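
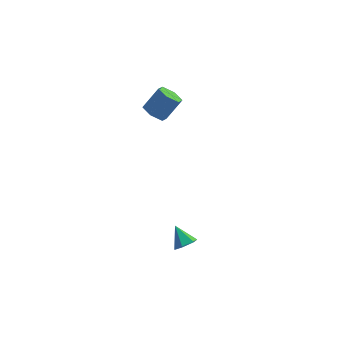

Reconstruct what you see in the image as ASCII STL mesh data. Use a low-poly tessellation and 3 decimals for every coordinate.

solid 
facet normal 0.300 -0.713 -0.633
outer loop
vertex 0.355 -1.916 -1.978
vertex 0.118 -2.305 -1.652
vertex -0.178 -2.065 -2.063
endloop
endfacet
facet normal -0.180 0.887 -0.424
outer loop
vertex 0.355 -1.916 -1.978
vertex -0.178 -2.065 -2.063
vertex -0.198 -1.555 -0.988
endloop
endfacet
facet normal 0.300 -0.713 -0.633
outer loop
vertex -0.178 -2.065 -2.063
vertex 0.118 -2.305 -1.652
vertex -0.415 -2.454 -1.737
endloop
endfacet
facet normal -0.902 0.383 -0.199
outer loop
vertex -0.178 -2.065 -2.063
vertex -0.415 -2.454 -1.737
vertex -0.198 -1.555 -0.988
endloop
endfacet
facet normal 0.300 -0.714 -0.632
outer loop
vertex -0.415 -2.454 -1.737
vertex 0.118 -2.305 -1.652
vertex -0.119 -2.693 -1.326
endloop
endfacet
facet normal -0.847 -0.205 0.491
outer loop
vertex -0.415 -2.454 -1.737
vertex -0.119 -2.693 -1.326
vertex -0.198 -1.555 -0.988
endloop
endfacet
facet normal 0.300 -0.714 -0.632
outer loop
vertex -0.119 -2.693 -1.326
vertex 0.118 -2.305 -1.652
vertex 0.414 -2.544 -1.241
endloop
endfacet
facet normal -0.072 -0.289 0.955
outer loop
vertex -0.119 -2.693 -1.326
vertex 0.414 -2.544 -1.241
vertex -0.198 -1.555 -0.988
endloop
endfacet
facet normal 0.302 -0.714 -0.632
outer loop
vertex 0.414 -2.544 -1.241
vertex 0.118 -2.305 -1.652
vertex 0.651 -2.155 -1.567
endloop
endfacet
facet normal 0.650 0.215 0.729
outer loop
vertex 0.414 -2.544 -1.241
vertex 0.651 -2.155 -1.567
vertex -0.198 -1.555 -0.988
endloop
endfacet
facet normal 0.302 -0.714 -0.632
outer loop
vertex 0.651 -2.155 -1.567
vertex 0.118 -2.305 -1.652
vertex 0.355 -1.916 -1.978
endloop
endfacet
facet normal 0.594 0.803 0.039
outer loop
vertex 0.651 -2.155 -1.567
vertex 0.355 -1.916 -1.978
vertex -0.198 -1.555 -0.988
endloop
endfacet
facet normal -0.625 -0.223 -0.748
outer loop
vertex 0.28 4.262 1.384
vertex -0.004 3.8 1.759
vertex -0.234 4.418 1.767
endloop
endfacet
facet normal 0.047 0.946 -0.322
outer loop
vertex 0.28 4.262 1.384
vertex -0.234 4.418 1.767
vertex 1.068 4.543 2.326
endloop
endfacet
facet normal 0.047 0.946 -0.322
outer loop
vertex 1.068 4.543 2.326
vertex -0.234 4.418 1.767
vertex 0.554 4.699 2.709
endloop
endfacet
facet normal 0.625 0.223 0.748
outer loop
vertex 1.068 4.543 2.326
vertex 0.554 4.699 2.709
vertex 0.784 4.08 2.701
endloop
endfacet
facet normal -0.626 -0.223 -0.747
outer loop
vertex -0.234 4.418 1.767
vertex -0.004 3.8 1.759
vertex -0.518 3.955 2.143
endloop
endfacet
facet normal -0.651 0.677 0.342
outer loop
vertex -0.234 4.418 1.767
vertex -0.518 3.955 2.143
vertex 0.554 4.699 2.709
endloop
endfacet
facet normal -0.651 0.677 0.342
outer loop
vertex 0.554 4.699 2.709
vertex -0.518 3.955 2.143
vertex 0.27 4.236 3.085
endloop
endfacet
facet normal 0.626 0.223 0.747
outer loop
vertex 0.554 4.699 2.709
vertex 0.27 4.236 3.085
vertex 0.784 4.08 2.701
endloop
endfacet
facet normal -0.626 -0.222 -0.748
outer loop
vertex -0.518 3.955 2.143
vertex -0.004 3.8 1.759
vertex -0.288 3.337 2.134
endloop
endfacet
facet normal -0.698 -0.269 0.664
outer loop
vertex -0.518 3.955 2.143
vertex -0.288 3.337 2.134
vertex 0.27 4.236 3.085
endloop
endfacet
facet normal -0.698 -0.269 0.664
outer loop
vertex 0.27 4.236 3.085
vertex -0.288 3.337 2.134
vertex 0.5 3.618 3.076
endloop
endfacet
facet normal 0.626 0.222 0.748
outer loop
vertex 0.27 4.236 3.085
vertex 0.5 3.618 3.076
vertex 0.784 4.08 2.701
endloop
endfacet
facet normal -0.625 -0.223 -0.748
outer loop
vertex -0.288 3.337 2.134
vertex -0.004 3.8 1.759
vertex 0.226 3.181 1.751
endloop
endfacet
facet normal -0.047 -0.946 0.322
outer loop
vertex -0.288 3.337 2.134
vertex 0.226 3.181 1.751
vertex 0.5 3.618 3.076
endloop
endfacet
facet normal -0.047 -0.946 0.322
outer loop
vertex 0.5 3.618 3.076
vertex 0.226 3.181 1.751
vertex 1.014 3.462 2.693
endloop
endfacet
facet normal 0.625 0.223 0.748
outer loop
vertex 0.5 3.618 3.076
vertex 1.014 3.462 2.693
vertex 0.784 4.08 2.701
endloop
endfacet
facet normal -0.626 -0.223 -0.747
outer loop
vertex 0.226 3.181 1.751
vertex -0.004 3.8 1.759
vertex 0.51 3.644 1.375
endloop
endfacet
facet normal 0.651 -0.677 -0.342
outer loop
vertex 0.226 3.181 1.751
vertex 0.51 3.644 1.375
vertex 1.014 3.462 2.693
endloop
endfacet
facet normal 0.651 -0.677 -0.342
outer loop
vertex 1.014 3.462 2.693
vertex 0.51 3.644 1.375
vertex 1.298 3.925 2.317
endloop
endfacet
facet normal 0.626 0.223 0.747
outer loop
vertex 1.014 3.462 2.693
vertex 1.298 3.925 2.317
vertex 0.784 4.08 2.701
endloop
endfacet
facet normal -0.626 -0.222 -0.748
outer loop
vertex 0.51 3.644 1.375
vertex -0.004 3.8 1.759
vertex 0.28 4.262 1.384
endloop
endfacet
facet normal 0.698 0.269 -0.664
outer loop
vertex 0.51 3.644 1.375
vertex 0.28 4.262 1.384
vertex 1.298 3.925 2.317
endloop
endfacet
facet normal 0.698 0.269 -0.664
outer loop
vertex 1.298 3.925 2.317
vertex 0.28 4.262 1.384
vertex 1.068 4.543 2.326
endloop
endfacet
facet normal 0.626 0.222 0.748
outer loop
vertex 1.298 3.925 2.317
vertex 1.068 4.543 2.326
vertex 0.784 4.08 2.701
endloop
endfacet

endsolid


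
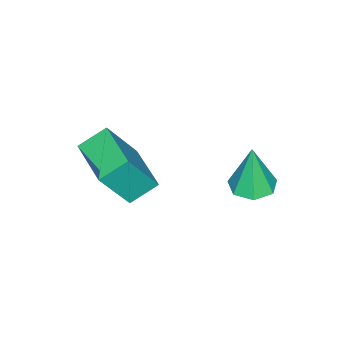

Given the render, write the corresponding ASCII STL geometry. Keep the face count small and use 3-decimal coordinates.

solid 
facet normal -0.410 0.289 -0.865
outer loop
vertex 1.598 -0.33 1.436
vertex 2.657 1.025 1.387
vertex 2.352 -0.939 0.876
endloop
endfacet
facet normal -0.615 -0.788 0.028
outer loop
vertex 3.183 -1.525 2.633
vertex 1.598 -0.33 1.436
vertex 2.352 -0.939 0.876
endloop
endfacet
facet normal -0.410 0.289 -0.865
outer loop
vertex 2.352 -0.939 0.876
vertex 2.657 1.025 1.387
vertex 3.411 0.416 0.827
endloop
endfacet
facet normal 0.673 -0.544 -0.500
outer loop
vertex 3.411 0.416 0.827
vertex 3.183 -1.525 2.633
vertex 2.352 -0.939 0.876
endloop
endfacet
facet normal -0.673 0.544 0.500
outer loop
vertex 1.598 -0.33 1.436
vertex 3.488 0.439 3.144
vertex 2.657 1.025 1.387
endloop
endfacet
facet normal -0.615 -0.788 0.028
outer loop
vertex 2.429 -0.916 3.193
vertex 1.598 -0.33 1.436
vertex 3.183 -1.525 2.633
endloop
endfacet
facet normal -0.673 0.544 0.500
outer loop
vertex 2.429 -0.916 3.193
vertex 3.488 0.439 3.144
vertex 1.598 -0.33 1.436
endloop
endfacet
facet normal 0.615 0.788 -0.028
outer loop
vertex 2.657 1.025 1.387
vertex 3.488 0.439 3.144
vertex 3.411 0.416 0.827
endloop
endfacet
facet normal 0.673 -0.544 -0.500
outer loop
vertex 4.242 -0.17 2.584
vertex 3.183 -1.525 2.633
vertex 3.411 0.416 0.827
endloop
endfacet
facet normal 0.615 0.788 -0.028
outer loop
vertex 3.411 0.416 0.827
vertex 3.488 0.439 3.144
vertex 4.242 -0.17 2.584
endloop
endfacet
facet normal 0.410 -0.289 0.865
outer loop
vertex 4.242 -0.17 2.584
vertex 2.429 -0.916 3.193
vertex 3.183 -1.525 2.633
endloop
endfacet
facet normal 0.410 -0.289 0.865
outer loop
vertex 3.488 0.439 3.144
vertex 2.429 -0.916 3.193
vertex 4.242 -0.17 2.584
endloop
endfacet
facet normal 0.034 0.049 -0.998
outer loop
vertex 0.608 2.592 -0.388
vertex -0.139 2.904 -0.398
vertex 0.571 3.293 -0.355
endloop
endfacet
facet normal 0.914 0.029 0.406
outer loop
vertex 0.608 2.592 -0.388
vertex 0.571 3.293 -0.355
vertex -0.201 2.816 1.418
endloop
endfacet
facet normal 0.034 0.048 -0.998
outer loop
vertex 0.571 3.293 -0.355
vertex -0.139 2.904 -0.398
vertex -0.001 3.701 -0.355
endloop
endfacet
facet normal 0.525 0.736 0.427
outer loop
vertex 0.571 3.293 -0.355
vertex -0.001 3.701 -0.355
vertex -0.201 2.816 1.418
endloop
endfacet
facet normal 0.035 0.048 -0.998
outer loop
vertex -0.001 3.701 -0.355
vertex -0.139 2.904 -0.398
vertex -0.677 3.509 -0.388
endloop
endfacet
facet normal -0.268 0.874 0.406
outer loop
vertex -0.001 3.701 -0.355
vertex -0.677 3.509 -0.388
vertex -0.201 2.816 1.418
endloop
endfacet
facet normal 0.035 0.047 -0.998
outer loop
vertex -0.677 3.509 -0.388
vertex -0.139 2.904 -0.398
vertex -0.947 2.862 -0.428
endloop
endfacet
facet normal -0.869 0.340 0.360
outer loop
vertex -0.677 3.509 -0.388
vertex -0.947 2.862 -0.428
vertex -0.201 2.816 1.418
endloop
endfacet
facet normal 0.034 0.050 -0.998
outer loop
vertex -0.947 2.862 -0.428
vertex -0.139 2.904 -0.398
vertex -0.609 2.246 -0.447
endloop
endfacet
facet normal -0.826 -0.463 0.322
outer loop
vertex -0.947 2.862 -0.428
vertex -0.609 2.246 -0.447
vertex -0.201 2.816 1.418
endloop
endfacet
facet normal 0.035 0.050 -0.998
outer loop
vertex -0.609 2.246 -0.447
vertex -0.139 2.904 -0.398
vertex 0.084 2.126 -0.429
endloop
endfacet
facet normal -0.170 -0.931 0.322
outer loop
vertex -0.609 2.246 -0.447
vertex 0.084 2.126 -0.429
vertex -0.201 2.816 1.418
endloop
endfacet
facet normal 0.034 0.050 -0.998
outer loop
vertex 0.084 2.126 -0.429
vertex -0.139 2.904 -0.398
vertex 0.608 2.592 -0.388
endloop
endfacet
facet normal 0.604 -0.711 0.359
outer loop
vertex 0.084 2.126 -0.429
vertex 0.608 2.592 -0.388
vertex -0.201 2.816 1.418
endloop
endfacet

endsolid


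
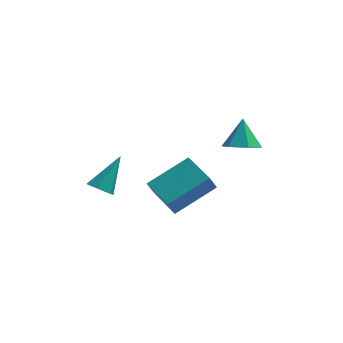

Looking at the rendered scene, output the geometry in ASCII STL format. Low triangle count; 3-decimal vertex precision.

solid 
facet normal 0.021 -0.551 -0.834
outer loop
vertex 2.717 -0.973 1.918
vertex 1.895 -0.889 1.842
vertex 2.403 -0.336 1.489
endloop
endfacet
facet normal 0.815 0.541 0.207
outer loop
vertex 2.717 -0.973 1.918
vertex 2.403 -0.336 1.489
vertex 1.865 -0.111 3.018
endloop
endfacet
facet normal 0.020 -0.551 -0.834
outer loop
vertex 2.403 -0.336 1.489
vertex 1.895 -0.889 1.842
vertex 1.581 -0.251 1.413
endloop
endfacet
facet normal 0.112 0.988 -0.106
outer loop
vertex 2.403 -0.336 1.489
vertex 1.581 -0.251 1.413
vertex 1.865 -0.111 3.018
endloop
endfacet
facet normal 0.021 -0.551 -0.834
outer loop
vertex 1.581 -0.251 1.413
vertex 1.895 -0.889 1.842
vertex 1.073 -0.805 1.766
endloop
endfacet
facet normal -0.714 0.697 0.066
outer loop
vertex 1.581 -0.251 1.413
vertex 1.073 -0.805 1.766
vertex 1.865 -0.111 3.018
endloop
endfacet
facet normal 0.021 -0.551 -0.834
outer loop
vertex 1.073 -0.805 1.766
vertex 1.895 -0.889 1.842
vertex 1.386 -1.442 2.195
endloop
endfacet
facet normal -0.834 -0.040 0.550
outer loop
vertex 1.073 -0.805 1.766
vertex 1.386 -1.442 2.195
vertex 1.865 -0.111 3.018
endloop
endfacet
facet normal 0.021 -0.551 -0.834
outer loop
vertex 1.386 -1.442 2.195
vertex 1.895 -0.889 1.842
vertex 2.209 -1.526 2.271
endloop
endfacet
facet normal -0.129 -0.487 0.864
outer loop
vertex 1.386 -1.442 2.195
vertex 2.209 -1.526 2.271
vertex 1.865 -0.111 3.018
endloop
endfacet
facet normal 0.021 -0.551 -0.834
outer loop
vertex 2.209 -1.526 2.271
vertex 1.895 -0.889 1.842
vertex 2.717 -0.973 1.918
endloop
endfacet
facet normal 0.695 -0.196 0.692
outer loop
vertex 2.209 -1.526 2.271
vertex 2.717 -0.973 1.918
vertex 1.865 -0.111 3.018
endloop
endfacet
facet normal -0.383 -0.607 -0.696
outer loop
vertex -2.957 -3.812 0.699
vertex -3.473 -3.874 1.037
vertex -3.429 -3.42 0.617
endloop
endfacet
facet normal 0.609 0.634 -0.476
outer loop
vertex -2.957 -3.812 0.699
vertex -3.429 -3.42 0.617
vertex -2.787 -2.786 2.283
endloop
endfacet
facet normal -0.384 -0.607 -0.696
outer loop
vertex -3.429 -3.42 0.617
vertex -3.473 -3.874 1.037
vertex -3.946 -3.481 0.955
endloop
endfacet
facet normal -0.272 0.929 -0.249
outer loop
vertex -3.429 -3.42 0.617
vertex -3.946 -3.481 0.955
vertex -2.787 -2.786 2.283
endloop
endfacet
facet normal -0.384 -0.607 -0.696
outer loop
vertex -3.946 -3.481 0.955
vertex -3.473 -3.874 1.037
vertex -3.989 -3.935 1.375
endloop
endfacet
facet normal -0.772 0.469 0.428
outer loop
vertex -3.946 -3.481 0.955
vertex -3.989 -3.935 1.375
vertex -2.787 -2.786 2.283
endloop
endfacet
facet normal -0.384 -0.608 -0.695
outer loop
vertex -3.989 -3.935 1.375
vertex -3.473 -3.874 1.037
vertex -3.517 -4.327 1.457
endloop
endfacet
facet normal -0.389 -0.285 0.876
outer loop
vertex -3.989 -3.935 1.375
vertex -3.517 -4.327 1.457
vertex -2.787 -2.786 2.283
endloop
endfacet
facet normal -0.382 -0.608 -0.696
outer loop
vertex -3.517 -4.327 1.457
vertex -3.473 -3.874 1.037
vertex -3.0 -4.266 1.12
endloop
endfacet
facet normal 0.492 -0.581 0.649
outer loop
vertex -3.517 -4.327 1.457
vertex -3.0 -4.266 1.12
vertex -2.787 -2.786 2.283
endloop
endfacet
facet normal -0.382 -0.609 -0.695
outer loop
vertex -3.0 -4.266 1.12
vertex -3.473 -3.874 1.037
vertex -2.957 -3.812 0.699
endloop
endfacet
facet normal 0.992 -0.120 -0.029
outer loop
vertex -3.0 -4.266 1.12
vertex -2.957 -3.812 0.699
vertex -2.787 -2.786 2.283
endloop
endfacet
facet normal -0.746 -0.489 -0.453
outer loop
vertex -0.767 -4.203 0.581
vertex -1.731 -2.981 0.851
vertex -0.516 -3.824 -0.242
endloop
endfacet
facet normal 0.610 -0.774 -0.170
outer loop
vertex 1.051 -2.799 0.709
vertex -0.767 -4.203 0.581
vertex -0.516 -3.824 -0.242
endloop
endfacet
facet normal -0.746 -0.488 -0.453
outer loop
vertex -0.516 -3.824 -0.242
vertex -1.731 -2.981 0.851
vertex -1.48 -2.601 0.028
endloop
endfacet
facet normal 0.267 0.404 -0.875
outer loop
vertex -1.48 -2.601 0.028
vertex 1.051 -2.799 0.709
vertex -0.516 -3.824 -0.242
endloop
endfacet
facet normal -0.267 -0.404 0.875
outer loop
vertex -0.767 -4.203 0.581
vertex -0.164 -1.956 1.802
vertex -1.731 -2.981 0.851
endloop
endfacet
facet normal 0.610 -0.774 -0.171
outer loop
vertex 0.8 -3.179 1.532
vertex -0.767 -4.203 0.581
vertex 1.051 -2.799 0.709
endloop
endfacet
facet normal -0.267 -0.404 0.875
outer loop
vertex 0.8 -3.179 1.532
vertex -0.164 -1.956 1.802
vertex -0.767 -4.203 0.581
endloop
endfacet
facet normal -0.610 0.774 0.171
outer loop
vertex -1.731 -2.981 0.851
vertex -0.164 -1.956 1.802
vertex -1.48 -2.601 0.028
endloop
endfacet
facet normal 0.267 0.404 -0.875
outer loop
vertex 0.087 -1.577 0.979
vertex 1.051 -2.799 0.709
vertex -1.48 -2.601 0.028
endloop
endfacet
facet normal -0.609 0.774 0.171
outer loop
vertex -1.48 -2.601 0.028
vertex -0.164 -1.956 1.802
vertex 0.087 -1.577 0.979
endloop
endfacet
facet normal 0.746 0.488 0.453
outer loop
vertex 0.087 -1.577 0.979
vertex 0.8 -3.179 1.532
vertex 1.051 -2.799 0.709
endloop
endfacet
facet normal 0.746 0.488 0.452
outer loop
vertex -0.164 -1.956 1.802
vertex 0.8 -3.179 1.532
vertex 0.087 -1.577 0.979
endloop
endfacet

endsolid


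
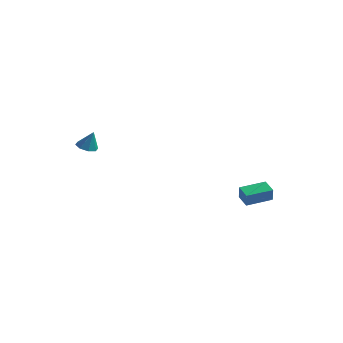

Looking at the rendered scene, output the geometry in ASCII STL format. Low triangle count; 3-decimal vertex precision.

solid 
facet normal -0.579 -0.804 -0.137
outer loop
vertex 3.527 0.688 -1.17
vertex 2.756 1.191 -0.864
vertex 3.362 0.951 -2.015
endloop
endfacet
facet normal 0.794 -0.519 -0.317
outer loop
vertex 4.284 2.229 -1.796
vertex 3.527 0.688 -1.17
vertex 3.362 0.951 -2.015
endloop
endfacet
facet normal -0.580 -0.803 -0.138
outer loop
vertex 3.362 0.951 -2.015
vertex 2.756 1.191 -0.864
vertex 2.592 1.455 -1.708
endloop
endfacet
facet normal -0.183 0.293 -0.939
outer loop
vertex 2.592 1.455 -1.708
vertex 4.284 2.229 -1.796
vertex 3.362 0.951 -2.015
endloop
endfacet
facet normal 0.182 -0.292 0.939
outer loop
vertex 3.527 0.688 -1.17
vertex 3.678 2.469 -0.645
vertex 2.756 1.191 -0.864
endloop
endfacet
facet normal 0.794 -0.519 -0.317
outer loop
vertex 4.448 1.965 -0.952
vertex 3.527 0.688 -1.17
vertex 4.284 2.229 -1.796
endloop
endfacet
facet normal 0.183 -0.292 0.939
outer loop
vertex 4.448 1.965 -0.952
vertex 3.678 2.469 -0.645
vertex 3.527 0.688 -1.17
endloop
endfacet
facet normal -0.794 0.519 0.317
outer loop
vertex 2.756 1.191 -0.864
vertex 3.678 2.469 -0.645
vertex 2.592 1.455 -1.708
endloop
endfacet
facet normal -0.182 0.292 -0.939
outer loop
vertex 3.513 2.732 -1.49
vertex 4.284 2.229 -1.796
vertex 2.592 1.455 -1.708
endloop
endfacet
facet normal -0.794 0.519 0.317
outer loop
vertex 2.592 1.455 -1.708
vertex 3.678 2.469 -0.645
vertex 3.513 2.732 -1.49
endloop
endfacet
facet normal 0.579 0.803 0.139
outer loop
vertex 3.513 2.732 -1.49
vertex 4.448 1.965 -0.952
vertex 4.284 2.229 -1.796
endloop
endfacet
facet normal 0.580 0.803 0.137
outer loop
vertex 3.678 2.469 -0.645
vertex 4.448 1.965 -0.952
vertex 3.513 2.732 -1.49
endloop
endfacet
facet normal -0.342 -0.081 -0.936
outer loop
vertex -3.464 -3.516 2.091
vertex -4.075 -3.498 2.313
vertex -3.644 -3.053 2.117
endloop
endfacet
facet normal 0.929 0.355 0.109
outer loop
vertex -3.464 -3.516 2.091
vertex -3.644 -3.053 2.117
vertex -3.665 -3.402 3.427
endloop
endfacet
facet normal -0.343 -0.080 -0.936
outer loop
vertex -3.644 -3.053 2.117
vertex -4.075 -3.498 2.313
vertex -4.076 -2.85 2.258
endloop
endfacet
facet normal 0.475 0.848 0.234
outer loop
vertex -3.644 -3.053 2.117
vertex -4.076 -2.85 2.258
vertex -3.665 -3.402 3.427
endloop
endfacet
facet normal -0.345 -0.080 -0.935
outer loop
vertex -4.076 -2.85 2.258
vertex -4.075 -3.498 2.313
vertex -4.507 -3.027 2.432
endloop
endfacet
facet normal -0.167 0.868 0.468
outer loop
vertex -4.076 -2.85 2.258
vertex -4.507 -3.027 2.432
vertex -3.665 -3.402 3.427
endloop
endfacet
facet normal -0.344 -0.079 -0.935
outer loop
vertex -4.507 -3.027 2.432
vertex -4.075 -3.498 2.313
vertex -4.685 -3.48 2.536
endloop
endfacet
facet normal -0.620 0.399 0.675
outer loop
vertex -4.507 -3.027 2.432
vertex -4.685 -3.48 2.536
vertex -3.665 -3.402 3.427
endloop
endfacet
facet normal -0.344 -0.081 -0.935
outer loop
vertex -4.685 -3.48 2.536
vertex -4.075 -3.498 2.313
vertex -4.506 -3.943 2.51
endloop
endfacet
facet normal -0.619 -0.281 0.733
outer loop
vertex -4.685 -3.48 2.536
vertex -4.506 -3.943 2.51
vertex -3.665 -3.402 3.427
endloop
endfacet
facet normal -0.344 -0.081 -0.936
outer loop
vertex -4.506 -3.943 2.51
vertex -4.075 -3.498 2.313
vertex -4.074 -4.146 2.369
endloop
endfacet
facet normal -0.166 -0.775 0.609
outer loop
vertex -4.506 -3.943 2.51
vertex -4.074 -4.146 2.369
vertex -3.665 -3.402 3.427
endloop
endfacet
facet normal -0.344 -0.081 -0.935
outer loop
vertex -4.074 -4.146 2.369
vertex -4.075 -3.498 2.313
vertex -3.643 -3.969 2.195
endloop
endfacet
facet normal 0.478 -0.795 0.374
outer loop
vertex -4.074 -4.146 2.369
vertex -3.643 -3.969 2.195
vertex -3.665 -3.402 3.427
endloop
endfacet
facet normal -0.342 -0.080 -0.936
outer loop
vertex -3.643 -3.969 2.195
vertex -4.075 -3.498 2.313
vertex -3.464 -3.516 2.091
endloop
endfacet
facet normal 0.929 -0.329 0.168
outer loop
vertex -3.643 -3.969 2.195
vertex -3.464 -3.516 2.091
vertex -3.665 -3.402 3.427
endloop
endfacet

endsolid


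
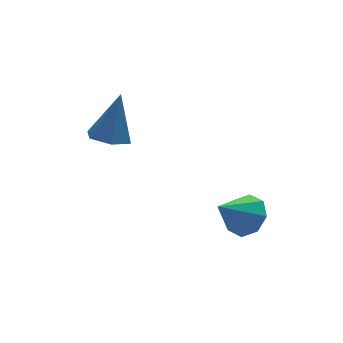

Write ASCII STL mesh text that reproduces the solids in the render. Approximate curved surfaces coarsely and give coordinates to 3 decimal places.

solid 
facet normal 0.734 0.167 -0.658
outer loop
vertex 4.776 -2.329 -1.87
vertex 4.445 -2.78 -2.354
vertex 4.412 -2.056 -2.207
endloop
endfacet
facet normal -0.144 0.687 0.712
outer loop
vertex 4.776 -2.329 -1.87
vertex 4.412 -2.056 -2.207
vertex 3.475 -3.0 -1.486
endloop
endfacet
facet normal 0.736 0.167 -0.656
outer loop
vertex 4.412 -2.056 -2.207
vertex 4.445 -2.78 -2.354
vertex 4.068 -2.207 -2.631
endloop
endfacet
facet normal -0.605 0.766 0.218
outer loop
vertex 4.412 -2.056 -2.207
vertex 4.068 -2.207 -2.631
vertex 3.475 -3.0 -1.486
endloop
endfacet
facet normal 0.735 0.166 -0.657
outer loop
vertex 4.068 -2.207 -2.631
vertex 4.445 -2.78 -2.354
vertex 3.945 -2.694 -2.892
endloop
endfacet
facet normal -0.908 0.351 -0.227
outer loop
vertex 4.068 -2.207 -2.631
vertex 3.945 -2.694 -2.892
vertex 3.475 -3.0 -1.486
endloop
endfacet
facet normal 0.735 0.166 -0.657
outer loop
vertex 3.945 -2.694 -2.892
vertex 4.445 -2.78 -2.354
vertex 4.115 -3.232 -2.838
endloop
endfacet
facet normal -0.878 -0.314 -0.362
outer loop
vertex 3.945 -2.694 -2.892
vertex 4.115 -3.232 -2.838
vertex 3.475 -3.0 -1.486
endloop
endfacet
facet normal 0.736 0.166 -0.656
outer loop
vertex 4.115 -3.232 -2.838
vertex 4.445 -2.78 -2.354
vertex 4.478 -3.505 -2.5
endloop
endfacet
facet normal -0.532 -0.840 -0.108
outer loop
vertex 4.115 -3.232 -2.838
vertex 4.478 -3.505 -2.5
vertex 3.475 -3.0 -1.486
endloop
endfacet
facet normal 0.735 0.166 -0.657
outer loop
vertex 4.478 -3.505 -2.5
vertex 4.445 -2.78 -2.354
vertex 4.822 -3.353 -2.077
endloop
endfacet
facet normal -0.071 -0.919 0.388
outer loop
vertex 4.478 -3.505 -2.5
vertex 4.822 -3.353 -2.077
vertex 3.475 -3.0 -1.486
endloop
endfacet
facet normal 0.735 0.166 -0.657
outer loop
vertex 4.822 -3.353 -2.077
vertex 4.445 -2.78 -2.354
vertex 4.946 -2.866 -1.815
endloop
endfacet
facet normal 0.232 -0.506 0.831
outer loop
vertex 4.822 -3.353 -2.077
vertex 4.946 -2.866 -1.815
vertex 3.475 -3.0 -1.486
endloop
endfacet
facet normal 0.735 0.165 -0.657
outer loop
vertex 4.946 -2.866 -1.815
vertex 4.445 -2.78 -2.354
vertex 4.776 -2.329 -1.87
endloop
endfacet
facet normal 0.201 0.163 0.966
outer loop
vertex 4.946 -2.866 -1.815
vertex 4.776 -2.329 -1.87
vertex 3.475 -3.0 -1.486
endloop
endfacet
facet normal -0.311 -0.196 -0.930
outer loop
vertex 1.736 -0.93 0.26
vertex 1.281 -0.426 0.306
vertex 1.906 -0.3 0.07
endloop
endfacet
facet normal 0.968 -0.232 0.096
outer loop
vertex 1.736 -0.93 0.26
vertex 1.906 -0.3 0.07
vertex 1.779 -0.114 1.794
endloop
endfacet
facet normal -0.312 -0.194 -0.930
outer loop
vertex 1.906 -0.3 0.07
vertex 1.281 -0.426 0.306
vertex 1.452 0.204 0.117
endloop
endfacet
facet normal 0.742 0.670 -0.018
outer loop
vertex 1.906 -0.3 0.07
vertex 1.452 0.204 0.117
vertex 1.779 -0.114 1.794
endloop
endfacet
facet normal -0.311 -0.195 -0.930
outer loop
vertex 1.452 0.204 0.117
vertex 1.281 -0.426 0.306
vertex 0.827 0.078 0.352
endloop
endfacet
facet normal -0.118 0.971 0.207
outer loop
vertex 1.452 0.204 0.117
vertex 0.827 0.078 0.352
vertex 1.779 -0.114 1.794
endloop
endfacet
facet normal -0.310 -0.195 -0.930
outer loop
vertex 0.827 0.078 0.352
vertex 1.281 -0.426 0.306
vertex 0.656 -0.553 0.541
endloop
endfacet
facet normal -0.753 0.368 0.546
outer loop
vertex 0.827 0.078 0.352
vertex 0.656 -0.553 0.541
vertex 1.779 -0.114 1.794
endloop
endfacet
facet normal -0.310 -0.195 -0.930
outer loop
vertex 0.656 -0.553 0.541
vertex 1.281 -0.426 0.306
vertex 1.11 -1.056 0.495
endloop
endfacet
facet normal -0.527 -0.536 0.660
outer loop
vertex 0.656 -0.553 0.541
vertex 1.11 -1.056 0.495
vertex 1.779 -0.114 1.794
endloop
endfacet
facet normal -0.310 -0.195 -0.931
outer loop
vertex 1.11 -1.056 0.495
vertex 1.281 -0.426 0.306
vertex 1.736 -0.93 0.26
endloop
endfacet
facet normal 0.332 -0.837 0.436
outer loop
vertex 1.11 -1.056 0.495
vertex 1.736 -0.93 0.26
vertex 1.779 -0.114 1.794
endloop
endfacet

endsolid


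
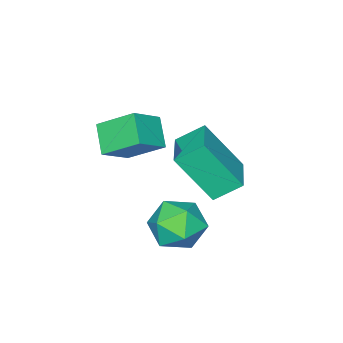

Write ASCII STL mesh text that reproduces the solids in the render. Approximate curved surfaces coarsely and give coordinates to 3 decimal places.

solid 
facet normal -0.561 0.521 0.643
outer loop
vertex 3.192 4.018 -2.157
vertex 2.839 3.148 -1.76
vertex 3.68 3.58 -1.376
endloop
endfacet
facet normal 0.032 0.880 0.474
outer loop
vertex 3.192 4.018 -2.157
vertex 3.68 3.58 -1.376
vertex 4.212 3.977 -2.15
endloop
endfacet
facet normal 0.041 0.972 -0.234
outer loop
vertex 3.192 4.018 -2.157
vertex 4.212 3.977 -2.15
vertex 3.7 3.791 -3.013
endloop
endfacet
facet normal -0.548 0.669 -0.503
outer loop
vertex 3.192 4.018 -2.157
vertex 3.7 3.791 -3.013
vertex 2.852 3.278 -2.771
endloop
endfacet
facet normal -0.920 0.391 0.038
outer loop
vertex 3.192 4.018 -2.157
vertex 2.852 3.278 -2.771
vertex 2.839 3.148 -1.76
endloop
endfacet
facet normal 0.593 0.474 0.651
outer loop
vertex 4.212 3.977 -2.15
vertex 3.68 3.58 -1.376
vertex 4.488 3.082 -1.749
endloop
endfacet
facet normal -0.368 -0.105 0.924
outer loop
vertex 3.68 3.58 -1.376
vertex 2.839 3.148 -1.76
vertex 3.64 2.569 -1.507
endloop
endfacet
facet normal -0.947 -0.316 -0.053
outer loop
vertex 2.839 3.148 -1.76
vertex 2.852 3.278 -2.771
vertex 3.128 2.383 -2.37
endloop
endfacet
facet normal -0.346 0.134 -0.929
outer loop
vertex 2.852 3.278 -2.771
vertex 3.7 3.791 -3.013
vertex 3.66 2.78 -3.144
endloop
endfacet
facet normal 0.606 0.623 -0.494
outer loop
vertex 3.7 3.791 -3.013
vertex 4.212 3.977 -2.15
vertex 4.501 3.212 -2.76
endloop
endfacet
facet normal 0.548 -0.669 0.503
outer loop
vertex 4.148 2.342 -2.363
vertex 4.488 3.082 -1.749
vertex 3.64 2.569 -1.507
endloop
endfacet
facet normal -0.041 -0.972 0.234
outer loop
vertex 4.148 2.342 -2.363
vertex 3.64 2.569 -1.507
vertex 3.128 2.383 -2.37
endloop
endfacet
facet normal -0.032 -0.880 -0.474
outer loop
vertex 4.148 2.342 -2.363
vertex 3.128 2.383 -2.37
vertex 3.66 2.78 -3.144
endloop
endfacet
facet normal 0.561 -0.521 -0.643
outer loop
vertex 4.148 2.342 -2.363
vertex 3.66 2.78 -3.144
vertex 4.501 3.212 -2.76
endloop
endfacet
facet normal 0.920 -0.391 -0.038
outer loop
vertex 4.148 2.342 -2.363
vertex 4.501 3.212 -2.76
vertex 4.488 3.082 -1.749
endloop
endfacet
facet normal 0.346 -0.134 0.929
outer loop
vertex 3.64 2.569 -1.507
vertex 4.488 3.082 -1.749
vertex 3.68 3.58 -1.376
endloop
endfacet
facet normal -0.606 -0.623 0.494
outer loop
vertex 3.128 2.383 -2.37
vertex 3.64 2.569 -1.507
vertex 2.839 3.148 -1.76
endloop
endfacet
facet normal -0.593 -0.474 -0.651
outer loop
vertex 3.66 2.78 -3.144
vertex 3.128 2.383 -2.37
vertex 2.852 3.278 -2.771
endloop
endfacet
facet normal 0.368 0.105 -0.924
outer loop
vertex 4.501 3.212 -2.76
vertex 3.66 2.78 -3.144
vertex 3.7 3.791 -3.013
endloop
endfacet
facet normal 0.947 0.316 0.053
outer loop
vertex 4.488 3.082 -1.749
vertex 4.501 3.212 -2.76
vertex 4.212 3.977 -2.15
endloop
endfacet
facet normal -0.465 -0.647 0.605
outer loop
vertex 3.677 1.39 2.013
vertex 2.626 1.466 1.287
vertex 4.17 0.257 1.18
endloop
endfacet
facet normal 0.821 -0.060 0.568
outer loop
vertex 4.714 1.014 0.473
vertex 3.677 1.39 2.013
vertex 4.17 0.257 1.18
endloop
endfacet
facet normal -0.465 -0.647 0.605
outer loop
vertex 4.17 0.257 1.18
vertex 2.626 1.466 1.287
vertex 3.119 0.333 0.454
endloop
endfacet
facet normal 0.331 -0.760 -0.559
outer loop
vertex 3.119 0.333 0.454
vertex 4.714 1.014 0.473
vertex 4.17 0.257 1.18
endloop
endfacet
facet normal -0.331 0.760 0.559
outer loop
vertex 3.677 1.39 2.013
vertex 3.17 2.223 0.58
vertex 2.626 1.466 1.287
endloop
endfacet
facet normal 0.821 -0.060 0.568
outer loop
vertex 4.221 2.147 1.306
vertex 3.677 1.39 2.013
vertex 4.714 1.014 0.473
endloop
endfacet
facet normal -0.331 0.760 0.559
outer loop
vertex 4.221 2.147 1.306
vertex 3.17 2.223 0.58
vertex 3.677 1.39 2.013
endloop
endfacet
facet normal -0.821 0.060 -0.568
outer loop
vertex 2.626 1.466 1.287
vertex 3.17 2.223 0.58
vertex 3.119 0.333 0.454
endloop
endfacet
facet normal 0.331 -0.760 -0.559
outer loop
vertex 3.663 1.09 -0.253
vertex 4.714 1.014 0.473
vertex 3.119 0.333 0.454
endloop
endfacet
facet normal -0.821 0.060 -0.568
outer loop
vertex 3.119 0.333 0.454
vertex 3.17 2.223 0.58
vertex 3.663 1.09 -0.253
endloop
endfacet
facet normal 0.465 0.647 -0.605
outer loop
vertex 3.663 1.09 -0.253
vertex 4.221 2.147 1.306
vertex 4.714 1.014 0.473
endloop
endfacet
facet normal 0.465 0.647 -0.605
outer loop
vertex 3.17 2.223 0.58
vertex 4.221 2.147 1.306
vertex 3.663 1.09 -0.253
endloop
endfacet
facet normal -0.593 0.566 0.574
outer loop
vertex 1.456 2.272 0.671
vertex 2.558 3.244 0.851
vertex 0.813 3.315 -1.022
endloop
endfacet
facet normal -0.745 -0.656 -0.121
outer loop
vertex 1.482 2.676 -1.671
vertex 1.456 2.272 0.671
vertex 0.813 3.315 -1.022
endloop
endfacet
facet normal -0.593 0.565 0.574
outer loop
vertex 0.813 3.315 -1.022
vertex 2.558 3.244 0.851
vertex 1.914 4.287 -0.842
endloop
endfacet
facet normal -0.308 0.499 -0.810
outer loop
vertex 1.914 4.287 -0.842
vertex 1.482 2.676 -1.671
vertex 0.813 3.315 -1.022
endloop
endfacet
facet normal 0.308 -0.499 0.810
outer loop
vertex 1.456 2.272 0.671
vertex 3.227 2.605 0.202
vertex 2.558 3.244 0.851
endloop
endfacet
facet normal -0.744 -0.657 -0.122
outer loop
vertex 2.126 1.633 0.022
vertex 1.456 2.272 0.671
vertex 1.482 2.676 -1.671
endloop
endfacet
facet normal 0.308 -0.499 0.810
outer loop
vertex 2.126 1.633 0.022
vertex 3.227 2.605 0.202
vertex 1.456 2.272 0.671
endloop
endfacet
facet normal 0.745 0.656 0.121
outer loop
vertex 2.558 3.244 0.851
vertex 3.227 2.605 0.202
vertex 1.914 4.287 -0.842
endloop
endfacet
facet normal -0.308 0.499 -0.810
outer loop
vertex 2.584 3.648 -1.491
vertex 1.482 2.676 -1.671
vertex 1.914 4.287 -0.842
endloop
endfacet
facet normal 0.744 0.657 0.122
outer loop
vertex 1.914 4.287 -0.842
vertex 3.227 2.605 0.202
vertex 2.584 3.648 -1.491
endloop
endfacet
facet normal 0.592 -0.565 -0.574
outer loop
vertex 2.584 3.648 -1.491
vertex 2.126 1.633 0.022
vertex 1.482 2.676 -1.671
endloop
endfacet
facet normal 0.593 -0.565 -0.573
outer loop
vertex 3.227 2.605 0.202
vertex 2.126 1.633 0.022
vertex 2.584 3.648 -1.491
endloop
endfacet

endsolid


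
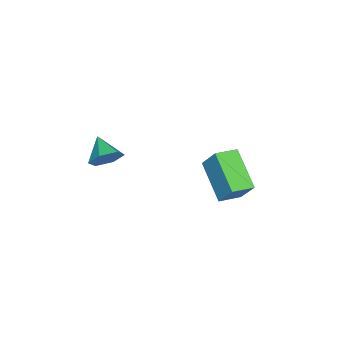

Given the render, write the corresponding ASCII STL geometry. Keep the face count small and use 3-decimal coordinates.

solid 
facet normal 0.682 0.577 -0.450
outer loop
vertex -2.096 -2.116 -1.166
vertex -2.509 -2.023 -1.672
vertex -2.519 -1.61 -1.158
endloop
endfacet
facet normal -0.022 -0.034 0.999
outer loop
vertex -2.096 -2.116 -1.166
vertex -2.519 -1.61 -1.158
vertex -3.211 -2.617 -1.208
endloop
endfacet
facet normal 0.682 0.576 -0.450
outer loop
vertex -2.519 -1.61 -1.158
vertex -2.509 -2.023 -1.672
vertex -2.932 -1.516 -1.664
endloop
endfacet
facet normal -0.662 0.424 0.619
outer loop
vertex -2.519 -1.61 -1.158
vertex -2.932 -1.516 -1.664
vertex -3.211 -2.617 -1.208
endloop
endfacet
facet normal 0.682 0.576 -0.451
outer loop
vertex -2.932 -1.516 -1.664
vertex -2.509 -2.023 -1.672
vertex -2.922 -1.93 -2.178
endloop
endfacet
facet normal -0.970 0.179 -0.163
outer loop
vertex -2.932 -1.516 -1.664
vertex -2.922 -1.93 -2.178
vertex -3.211 -2.617 -1.208
endloop
endfacet
facet normal 0.682 0.577 -0.450
outer loop
vertex -2.922 -1.93 -2.178
vertex -2.509 -2.023 -1.672
vertex -2.499 -2.436 -2.186
endloop
endfacet
facet normal -0.639 -0.525 -0.562
outer loop
vertex -2.922 -1.93 -2.178
vertex -2.499 -2.436 -2.186
vertex -3.211 -2.617 -1.208
endloop
endfacet
facet normal 0.682 0.576 -0.450
outer loop
vertex -2.499 -2.436 -2.186
vertex -2.509 -2.023 -1.672
vertex -2.086 -2.53 -1.68
endloop
endfacet
facet normal -0.000 -0.983 -0.182
outer loop
vertex -2.499 -2.436 -2.186
vertex -2.086 -2.53 -1.68
vertex -3.211 -2.617 -1.208
endloop
endfacet
facet normal 0.682 0.576 -0.451
outer loop
vertex -2.086 -2.53 -1.68
vertex -2.509 -2.023 -1.672
vertex -2.096 -2.116 -1.166
endloop
endfacet
facet normal 0.309 -0.738 0.600
outer loop
vertex -2.086 -2.53 -1.68
vertex -2.096 -2.116 -1.166
vertex -3.211 -2.617 -1.208
endloop
endfacet
facet normal -0.730 0.654 -0.200
outer loop
vertex -4.311 1.641 -2.166
vertex -4.079 2.184 -1.238
vertex -3.218 2.605 -3.002
endloop
endfacet
facet normal -0.211 -0.493 -0.844
outer loop
vertex -2.561 2.016 -2.822
vertex -4.311 1.641 -2.166
vertex -3.218 2.605 -3.002
endloop
endfacet
facet normal -0.729 0.654 -0.200
outer loop
vertex -3.218 2.605 -3.002
vertex -4.079 2.184 -1.238
vertex -2.986 3.147 -2.074
endloop
endfacet
facet normal 0.651 0.574 -0.498
outer loop
vertex -2.986 3.147 -2.074
vertex -2.561 2.016 -2.822
vertex -3.218 2.605 -3.002
endloop
endfacet
facet normal -0.650 -0.573 0.498
outer loop
vertex -4.311 1.641 -2.166
vertex -3.422 1.595 -1.058
vertex -4.079 2.184 -1.238
endloop
endfacet
facet normal -0.211 -0.494 -0.844
outer loop
vertex -3.654 1.053 -1.986
vertex -4.311 1.641 -2.166
vertex -2.561 2.016 -2.822
endloop
endfacet
facet normal -0.650 -0.574 0.498
outer loop
vertex -3.654 1.053 -1.986
vertex -3.422 1.595 -1.058
vertex -4.311 1.641 -2.166
endloop
endfacet
facet normal 0.211 0.493 0.844
outer loop
vertex -4.079 2.184 -1.238
vertex -3.422 1.595 -1.058
vertex -2.986 3.147 -2.074
endloop
endfacet
facet normal 0.650 0.574 -0.498
outer loop
vertex -2.329 2.559 -1.894
vertex -2.561 2.016 -2.822
vertex -2.986 3.147 -2.074
endloop
endfacet
facet normal 0.210 0.493 0.844
outer loop
vertex -2.986 3.147 -2.074
vertex -3.422 1.595 -1.058
vertex -2.329 2.559 -1.894
endloop
endfacet
facet normal 0.729 -0.654 0.200
outer loop
vertex -2.329 2.559 -1.894
vertex -3.654 1.053 -1.986
vertex -2.561 2.016 -2.822
endloop
endfacet
facet normal 0.730 -0.654 0.200
outer loop
vertex -3.422 1.595 -1.058
vertex -3.654 1.053 -1.986
vertex -2.329 2.559 -1.894
endloop
endfacet

endsolid


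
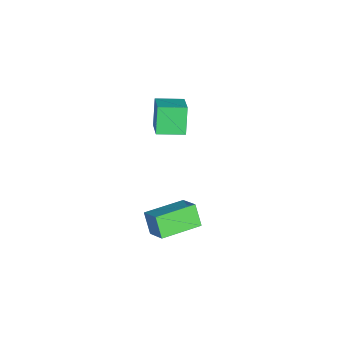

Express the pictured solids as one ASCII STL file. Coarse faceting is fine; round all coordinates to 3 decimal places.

solid 
facet normal -0.463 -0.313 0.829
outer loop
vertex 4.542 -1.888 -2.109
vertex 3.374 -0.327 -2.172
vertex 3.692 -2.553 -2.835
endloop
endfacet
facet normal 0.598 -0.801 0.033
outer loop
vertex 4.226 -2.193 -3.788
vertex 4.542 -1.888 -2.109
vertex 3.692 -2.553 -2.835
endloop
endfacet
facet normal -0.464 -0.313 0.829
outer loop
vertex 3.692 -2.553 -2.835
vertex 3.374 -0.327 -2.172
vertex 2.525 -0.992 -2.898
endloop
endfacet
facet normal -0.653 -0.511 -0.559
outer loop
vertex 2.525 -0.992 -2.898
vertex 4.226 -2.193 -3.788
vertex 3.692 -2.553 -2.835
endloop
endfacet
facet normal 0.653 0.511 0.559
outer loop
vertex 4.542 -1.888 -2.109
vertex 3.908 0.033 -3.125
vertex 3.374 -0.327 -2.172
endloop
endfacet
facet normal 0.599 -0.800 0.033
outer loop
vertex 5.075 -1.528 -3.062
vertex 4.542 -1.888 -2.109
vertex 4.226 -2.193 -3.788
endloop
endfacet
facet normal 0.653 0.511 0.558
outer loop
vertex 5.075 -1.528 -3.062
vertex 3.908 0.033 -3.125
vertex 4.542 -1.888 -2.109
endloop
endfacet
facet normal -0.599 0.800 -0.033
outer loop
vertex 3.374 -0.327 -2.172
vertex 3.908 0.033 -3.125
vertex 2.525 -0.992 -2.898
endloop
endfacet
facet normal -0.653 -0.511 -0.558
outer loop
vertex 3.058 -0.632 -3.851
vertex 4.226 -2.193 -3.788
vertex 2.525 -0.992 -2.898
endloop
endfacet
facet normal -0.599 0.800 -0.032
outer loop
vertex 2.525 -0.992 -2.898
vertex 3.908 0.033 -3.125
vertex 3.058 -0.632 -3.851
endloop
endfacet
facet normal 0.463 0.313 -0.829
outer loop
vertex 3.058 -0.632 -3.851
vertex 5.075 -1.528 -3.062
vertex 4.226 -2.193 -3.788
endloop
endfacet
facet normal 0.463 0.313 -0.829
outer loop
vertex 3.908 0.033 -3.125
vertex 5.075 -1.528 -3.062
vertex 3.058 -0.632 -3.851
endloop
endfacet
facet normal -0.860 -0.232 -0.455
outer loop
vertex -2.107 -3.033 -0.293
vertex -2.401 -1.711 -0.41
vertex -1.409 -2.997 -1.632
endloop
endfacet
facet normal 0.216 -0.972 0.087
outer loop
vertex -0.119 -2.649 -0.95
vertex -2.107 -3.033 -0.293
vertex -1.409 -2.997 -1.632
endloop
endfacet
facet normal -0.860 -0.231 -0.455
outer loop
vertex -1.409 -2.997 -1.632
vertex -2.401 -1.711 -0.41
vertex -1.703 -1.674 -1.749
endloop
endfacet
facet normal 0.462 0.024 -0.886
outer loop
vertex -1.703 -1.674 -1.749
vertex -0.119 -2.649 -0.95
vertex -1.409 -2.997 -1.632
endloop
endfacet
facet normal -0.462 -0.024 0.886
outer loop
vertex -2.107 -3.033 -0.293
vertex -1.111 -1.363 0.272
vertex -2.401 -1.711 -0.41
endloop
endfacet
facet normal 0.216 -0.973 0.086
outer loop
vertex -0.817 -2.686 0.389
vertex -2.107 -3.033 -0.293
vertex -0.119 -2.649 -0.95
endloop
endfacet
facet normal -0.462 -0.024 0.886
outer loop
vertex -0.817 -2.686 0.389
vertex -1.111 -1.363 0.272
vertex -2.107 -3.033 -0.293
endloop
endfacet
facet normal -0.217 0.972 -0.086
outer loop
vertex -2.401 -1.711 -0.41
vertex -1.111 -1.363 0.272
vertex -1.703 -1.674 -1.749
endloop
endfacet
facet normal 0.462 0.024 -0.886
outer loop
vertex -0.413 -1.327 -1.067
vertex -0.119 -2.649 -0.95
vertex -1.703 -1.674 -1.749
endloop
endfacet
facet normal -0.216 0.973 -0.086
outer loop
vertex -1.703 -1.674 -1.749
vertex -1.111 -1.363 0.272
vertex -0.413 -1.327 -1.067
endloop
endfacet
facet normal 0.860 0.232 0.455
outer loop
vertex -0.413 -1.327 -1.067
vertex -0.817 -2.686 0.389
vertex -0.119 -2.649 -0.95
endloop
endfacet
facet normal 0.860 0.231 0.455
outer loop
vertex -1.111 -1.363 0.272
vertex -0.817 -2.686 0.389
vertex -0.413 -1.327 -1.067
endloop
endfacet

endsolid


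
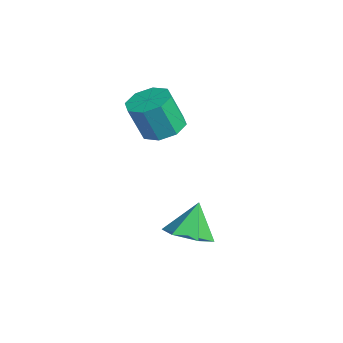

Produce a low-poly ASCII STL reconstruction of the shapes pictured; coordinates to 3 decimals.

solid 
facet normal 0.311 -0.416 -0.854
outer loop
vertex 4.665 0.74 -2.79
vertex 3.753 0.738 -3.121
vertex 4.327 1.503 -3.285
endloop
endfacet
facet normal 0.620 0.602 0.504
outer loop
vertex 4.665 0.74 -2.79
vertex 4.327 1.503 -3.285
vertex 3.287 1.362 -1.839
endloop
endfacet
facet normal 0.310 -0.416 -0.855
outer loop
vertex 4.327 1.503 -3.285
vertex 3.753 0.738 -3.121
vertex 3.415 1.501 -3.615
endloop
endfacet
facet normal -0.030 0.997 0.076
outer loop
vertex 4.327 1.503 -3.285
vertex 3.415 1.501 -3.615
vertex 3.287 1.362 -1.839
endloop
endfacet
facet normal 0.311 -0.416 -0.855
outer loop
vertex 3.415 1.501 -3.615
vertex 3.753 0.738 -3.121
vertex 2.841 0.736 -3.452
endloop
endfacet
facet normal -0.801 0.599 -0.011
outer loop
vertex 3.415 1.501 -3.615
vertex 2.841 0.736 -3.452
vertex 3.287 1.362 -1.839
endloop
endfacet
facet normal 0.311 -0.416 -0.854
outer loop
vertex 2.841 0.736 -3.452
vertex 3.753 0.738 -3.121
vertex 3.179 -0.027 -2.957
endloop
endfacet
facet normal -0.923 -0.194 0.331
outer loop
vertex 2.841 0.736 -3.452
vertex 3.179 -0.027 -2.957
vertex 3.287 1.362 -1.839
endloop
endfacet
facet normal 0.311 -0.416 -0.854
outer loop
vertex 3.179 -0.027 -2.957
vertex 3.753 0.738 -3.121
vertex 4.091 -0.025 -2.626
endloop
endfacet
facet normal -0.274 -0.590 0.759
outer loop
vertex 3.179 -0.027 -2.957
vertex 4.091 -0.025 -2.626
vertex 3.287 1.362 -1.839
endloop
endfacet
facet normal 0.311 -0.416 -0.854
outer loop
vertex 4.091 -0.025 -2.626
vertex 3.753 0.738 -3.121
vertex 4.665 0.74 -2.79
endloop
endfacet
facet normal 0.497 -0.192 0.846
outer loop
vertex 4.091 -0.025 -2.626
vertex 4.665 0.74 -2.79
vertex 3.287 1.362 -1.839
endloop
endfacet
facet normal 0.078 0.344 -0.936
outer loop
vertex 0.17 2.224 0.208
vertex -0.346 1.524 -0.092
vertex -0.518 2.377 0.207
endloop
endfacet
facet normal 0.203 0.914 0.352
outer loop
vertex 0.17 2.224 0.208
vertex -0.518 2.377 0.207
vertex 0.042 1.657 1.752
endloop
endfacet
facet normal 0.202 0.914 0.353
outer loop
vertex 0.042 1.657 1.752
vertex -0.518 2.377 0.207
vertex -0.645 1.809 1.751
endloop
endfacet
facet normal -0.077 -0.344 0.936
outer loop
vertex 0.042 1.657 1.752
vertex -0.645 1.809 1.751
vertex -0.474 0.956 1.452
endloop
endfacet
facet normal 0.077 0.344 -0.936
outer loop
vertex -0.518 2.377 0.207
vertex -0.346 1.524 -0.092
vertex -1.105 2.029 0.031
endloop
endfacet
facet normal -0.548 0.799 0.249
outer loop
vertex -0.518 2.377 0.207
vertex -1.105 2.029 0.031
vertex -0.645 1.809 1.751
endloop
endfacet
facet normal -0.547 0.799 0.249
outer loop
vertex -0.645 1.809 1.751
vertex -1.105 2.029 0.031
vertex -1.232 1.462 1.575
endloop
endfacet
facet normal -0.077 -0.344 0.936
outer loop
vertex -0.645 1.809 1.751
vertex -1.232 1.462 1.575
vertex -0.474 0.956 1.452
endloop
endfacet
facet normal 0.077 0.344 -0.936
outer loop
vertex -1.105 2.029 0.031
vertex -0.346 1.524 -0.092
vertex -1.247 1.386 -0.217
endloop
endfacet
facet normal -0.976 0.216 -0.001
outer loop
vertex -1.105 2.029 0.031
vertex -1.247 1.386 -0.217
vertex -1.232 1.462 1.575
endloop
endfacet
facet normal -0.976 0.217 -0.001
outer loop
vertex -1.232 1.462 1.575
vertex -1.247 1.386 -0.217
vertex -1.375 0.819 1.327
endloop
endfacet
facet normal -0.078 -0.344 0.936
outer loop
vertex -1.232 1.462 1.575
vertex -1.375 0.819 1.327
vertex -0.474 0.956 1.452
endloop
endfacet
facet normal 0.077 0.344 -0.936
outer loop
vertex -1.247 1.386 -0.217
vertex -0.346 1.524 -0.092
vertex -0.862 0.823 -0.392
endloop
endfacet
facet normal -0.834 -0.492 -0.250
outer loop
vertex -1.247 1.386 -0.217
vertex -0.862 0.823 -0.392
vertex -1.375 0.819 1.327
endloop
endfacet
facet normal -0.834 -0.492 -0.250
outer loop
vertex -1.375 0.819 1.327
vertex -0.862 0.823 -0.392
vertex -0.99 0.256 1.152
endloop
endfacet
facet normal -0.078 -0.344 0.936
outer loop
vertex -1.375 0.819 1.327
vertex -0.99 0.256 1.152
vertex -0.474 0.956 1.452
endloop
endfacet
facet normal 0.077 0.344 -0.936
outer loop
vertex -0.862 0.823 -0.392
vertex -0.346 1.524 -0.092
vertex -0.175 0.671 -0.391
endloop
endfacet
facet normal -0.202 -0.914 -0.352
outer loop
vertex -0.862 0.823 -0.392
vertex -0.175 0.671 -0.391
vertex -0.99 0.256 1.152
endloop
endfacet
facet normal -0.203 -0.914 -0.353
outer loop
vertex -0.99 0.256 1.152
vertex -0.175 0.671 -0.391
vertex -0.302 0.103 1.153
endloop
endfacet
facet normal -0.078 -0.344 0.936
outer loop
vertex -0.99 0.256 1.152
vertex -0.302 0.103 1.153
vertex -0.474 0.956 1.452
endloop
endfacet
facet normal 0.077 0.344 -0.936
outer loop
vertex -0.175 0.671 -0.391
vertex -0.346 1.524 -0.092
vertex 0.412 1.018 -0.215
endloop
endfacet
facet normal 0.547 -0.799 -0.249
outer loop
vertex -0.175 0.671 -0.391
vertex 0.412 1.018 -0.215
vertex -0.302 0.103 1.153
endloop
endfacet
facet normal 0.548 -0.799 -0.248
outer loop
vertex -0.302 0.103 1.153
vertex 0.412 1.018 -0.215
vertex 0.285 0.451 1.329
endloop
endfacet
facet normal -0.077 -0.344 0.936
outer loop
vertex -0.302 0.103 1.153
vertex 0.285 0.451 1.329
vertex -0.474 0.956 1.452
endloop
endfacet
facet normal 0.078 0.344 -0.936
outer loop
vertex 0.412 1.018 -0.215
vertex -0.346 1.524 -0.092
vertex 0.555 1.661 0.033
endloop
endfacet
facet normal 0.976 -0.217 0.000
outer loop
vertex 0.412 1.018 -0.215
vertex 0.555 1.661 0.033
vertex 0.285 0.451 1.329
endloop
endfacet
facet normal 0.976 -0.216 0.002
outer loop
vertex 0.285 0.451 1.329
vertex 0.555 1.661 0.033
vertex 0.427 1.094 1.577
endloop
endfacet
facet normal -0.077 -0.344 0.936
outer loop
vertex 0.285 0.451 1.329
vertex 0.427 1.094 1.577
vertex -0.474 0.956 1.452
endloop
endfacet
facet normal 0.078 0.344 -0.936
outer loop
vertex 0.555 1.661 0.033
vertex -0.346 1.524 -0.092
vertex 0.17 2.224 0.208
endloop
endfacet
facet normal 0.834 0.492 0.250
outer loop
vertex 0.555 1.661 0.033
vertex 0.17 2.224 0.208
vertex 0.427 1.094 1.577
endloop
endfacet
facet normal 0.834 0.492 0.250
outer loop
vertex 0.427 1.094 1.577
vertex 0.17 2.224 0.208
vertex 0.042 1.657 1.752
endloop
endfacet
facet normal -0.077 -0.344 0.936
outer loop
vertex 0.427 1.094 1.577
vertex 0.042 1.657 1.752
vertex -0.474 0.956 1.452
endloop
endfacet

endsolid


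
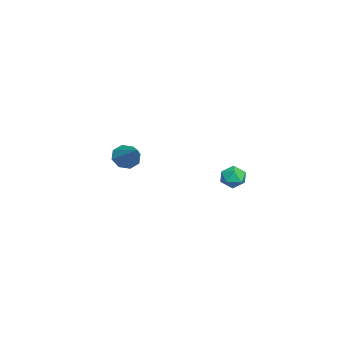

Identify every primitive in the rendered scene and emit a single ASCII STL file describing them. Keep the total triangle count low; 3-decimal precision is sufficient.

solid 
facet normal -0.569 0.578 0.585
outer loop
vertex 2.7 4.397 3.138
vertex 2.173 4.148 2.872
vertex 2.43 3.874 3.392
endloop
endfacet
facet normal 0.047 0.417 0.908
outer loop
vertex 2.7 4.397 3.138
vertex 2.43 3.874 3.392
vertex 3.068 3.913 3.341
endloop
endfacet
facet normal 0.579 0.648 0.494
outer loop
vertex 2.7 4.397 3.138
vertex 3.068 3.913 3.341
vertex 3.205 4.211 2.79
endloop
endfacet
facet normal 0.293 0.952 -0.083
outer loop
vertex 2.7 4.397 3.138
vertex 3.205 4.211 2.79
vertex 2.652 4.356 2.5
endloop
endfacet
facet normal -0.416 0.909 -0.027
outer loop
vertex 2.7 4.397 3.138
vertex 2.652 4.356 2.5
vertex 2.173 4.148 2.872
endloop
endfacet
facet normal 0.094 -0.296 0.951
outer loop
vertex 3.068 3.913 3.341
vertex 2.43 3.874 3.392
vertex 2.768 3.364 3.2
endloop
endfacet
facet normal -0.903 -0.034 0.428
outer loop
vertex 2.43 3.874 3.392
vertex 2.173 4.148 2.872
vertex 2.215 3.509 2.91
endloop
endfacet
facet normal -0.656 0.503 -0.563
outer loop
vertex 2.173 4.148 2.872
vertex 2.652 4.356 2.5
vertex 2.352 3.807 2.359
endloop
endfacet
facet normal 0.493 0.573 -0.654
outer loop
vertex 2.652 4.356 2.5
vertex 3.205 4.211 2.79
vertex 2.99 3.846 2.308
endloop
endfacet
facet normal 0.956 0.080 0.281
outer loop
vertex 3.205 4.211 2.79
vertex 3.068 3.913 3.341
vertex 3.247 3.572 2.828
endloop
endfacet
facet normal -0.293 -0.952 0.083
outer loop
vertex 2.72 3.323 2.562
vertex 2.768 3.364 3.2
vertex 2.215 3.509 2.91
endloop
endfacet
facet normal -0.579 -0.648 -0.494
outer loop
vertex 2.72 3.323 2.562
vertex 2.215 3.509 2.91
vertex 2.352 3.807 2.359
endloop
endfacet
facet normal -0.047 -0.417 -0.908
outer loop
vertex 2.72 3.323 2.562
vertex 2.352 3.807 2.359
vertex 2.99 3.846 2.308
endloop
endfacet
facet normal 0.569 -0.578 -0.585
outer loop
vertex 2.72 3.323 2.562
vertex 2.99 3.846 2.308
vertex 3.247 3.572 2.828
endloop
endfacet
facet normal 0.416 -0.909 0.027
outer loop
vertex 2.72 3.323 2.562
vertex 3.247 3.572 2.828
vertex 2.768 3.364 3.2
endloop
endfacet
facet normal -0.493 -0.573 0.654
outer loop
vertex 2.215 3.509 2.91
vertex 2.768 3.364 3.2
vertex 2.43 3.874 3.392
endloop
endfacet
facet normal -0.956 -0.080 -0.281
outer loop
vertex 2.352 3.807 2.359
vertex 2.215 3.509 2.91
vertex 2.173 4.148 2.872
endloop
endfacet
facet normal -0.094 0.296 -0.951
outer loop
vertex 2.99 3.846 2.308
vertex 2.352 3.807 2.359
vertex 2.652 4.356 2.5
endloop
endfacet
facet normal 0.903 0.034 -0.428
outer loop
vertex 3.247 3.572 2.828
vertex 2.99 3.846 2.308
vertex 3.205 4.211 2.79
endloop
endfacet
facet normal 0.656 -0.503 0.563
outer loop
vertex 2.768 3.364 3.2
vertex 3.247 3.572 2.828
vertex 3.068 3.913 3.341
endloop
endfacet
facet normal -0.716 -0.365 -0.595
outer loop
vertex -3.306 -0.886 0.351
vertex -3.685 -1.098 0.937
vertex -3.657 -0.492 0.532
endloop
endfacet
facet normal 0.546 0.699 -0.462
outer loop
vertex -3.306 -0.886 0.351
vertex -3.657 -0.492 0.532
vertex -2.475 -0.482 1.943
endloop
endfacet
facet normal -0.716 -0.365 -0.595
outer loop
vertex -3.657 -0.492 0.532
vertex -3.685 -1.098 0.937
vertex -4.025 -0.453 0.951
endloop
endfacet
facet normal 0.050 0.998 -0.049
outer loop
vertex -3.657 -0.492 0.532
vertex -4.025 -0.453 0.951
vertex -2.475 -0.482 1.943
endloop
endfacet
facet normal -0.716 -0.364 -0.596
outer loop
vertex -4.025 -0.453 0.951
vertex -3.685 -1.098 0.937
vertex -4.194 -0.792 1.361
endloop
endfacet
facet normal -0.319 0.791 0.522
outer loop
vertex -4.025 -0.453 0.951
vertex -4.194 -0.792 1.361
vertex -2.475 -0.482 1.943
endloop
endfacet
facet normal -0.716 -0.366 -0.595
outer loop
vertex -4.194 -0.792 1.361
vertex -3.685 -1.098 0.937
vertex -4.064 -1.311 1.524
endloop
endfacet
facet normal -0.346 0.201 0.916
outer loop
vertex -4.194 -0.792 1.361
vertex -4.064 -1.311 1.524
vertex -2.475 -0.482 1.943
endloop
endfacet
facet normal -0.717 -0.364 -0.595
outer loop
vertex -4.064 -1.311 1.524
vertex -3.685 -1.098 0.937
vertex -3.713 -1.705 1.342
endloop
endfacet
facet normal -0.014 -0.430 0.903
outer loop
vertex -4.064 -1.311 1.524
vertex -3.713 -1.705 1.342
vertex -2.475 -0.482 1.943
endloop
endfacet
facet normal -0.716 -0.365 -0.596
outer loop
vertex -3.713 -1.705 1.342
vertex -3.685 -1.098 0.937
vertex -3.345 -1.744 0.924
endloop
endfacet
facet normal 0.480 -0.727 0.491
outer loop
vertex -3.713 -1.705 1.342
vertex -3.345 -1.744 0.924
vertex -2.475 -0.482 1.943
endloop
endfacet
facet normal -0.716 -0.365 -0.595
outer loop
vertex -3.345 -1.744 0.924
vertex -3.685 -1.098 0.937
vertex -3.176 -1.405 0.513
endloop
endfacet
facet normal 0.850 -0.521 -0.080
outer loop
vertex -3.345 -1.744 0.924
vertex -3.176 -1.405 0.513
vertex -2.475 -0.482 1.943
endloop
endfacet
facet normal -0.716 -0.365 -0.595
outer loop
vertex -3.176 -1.405 0.513
vertex -3.685 -1.098 0.937
vertex -3.306 -0.886 0.351
endloop
endfacet
facet normal 0.877 0.071 -0.476
outer loop
vertex -3.176 -1.405 0.513
vertex -3.306 -0.886 0.351
vertex -2.475 -0.482 1.943
endloop
endfacet

endsolid


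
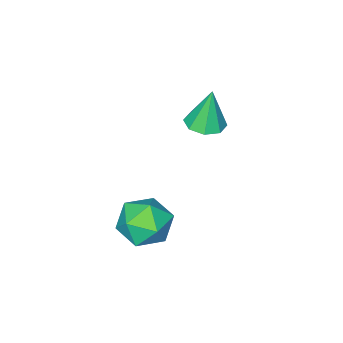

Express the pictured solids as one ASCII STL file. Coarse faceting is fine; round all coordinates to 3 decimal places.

solid 
facet normal 0.129 -0.064 -0.990
outer loop
vertex -2.867 -2.837 2.668
vertex -3.503 -2.213 2.545
vertex -2.611 -2.198 2.66
endloop
endfacet
facet normal 0.797 -0.313 0.517
outer loop
vertex -2.867 -2.837 2.668
vertex -2.611 -2.198 2.66
vertex -3.757 -2.087 4.495
endloop
endfacet
facet normal 0.129 -0.063 -0.990
outer loop
vertex -2.611 -2.198 2.66
vertex -3.503 -2.213 2.545
vertex -2.877 -1.567 2.585
endloop
endfacet
facet normal 0.792 0.390 0.471
outer loop
vertex -2.611 -2.198 2.66
vertex -2.877 -1.567 2.585
vertex -3.757 -2.087 4.495
endloop
endfacet
facet normal 0.128 -0.063 -0.990
outer loop
vertex -2.877 -1.567 2.585
vertex -3.503 -2.213 2.545
vertex -3.51 -1.314 2.487
endloop
endfacet
facet normal 0.294 0.879 0.375
outer loop
vertex -2.877 -1.567 2.585
vertex -3.51 -1.314 2.487
vertex -3.757 -2.087 4.495
endloop
endfacet
facet normal 0.130 -0.063 -0.990
outer loop
vertex -3.51 -1.314 2.487
vertex -3.503 -2.213 2.545
vertex -4.139 -1.588 2.422
endloop
endfacet
facet normal -0.407 0.868 0.284
outer loop
vertex -3.51 -1.314 2.487
vertex -4.139 -1.588 2.422
vertex -3.757 -2.087 4.495
endloop
endfacet
facet normal 0.128 -0.064 -0.990
outer loop
vertex -4.139 -1.588 2.422
vertex -3.503 -2.213 2.545
vertex -4.396 -2.227 2.43
endloop
endfacet
facet normal -0.897 0.364 0.253
outer loop
vertex -4.139 -1.588 2.422
vertex -4.396 -2.227 2.43
vertex -3.757 -2.087 4.495
endloop
endfacet
facet normal 0.128 -0.063 -0.990
outer loop
vertex -4.396 -2.227 2.43
vertex -3.503 -2.213 2.545
vertex -4.129 -2.858 2.505
endloop
endfacet
facet normal -0.891 -0.342 0.299
outer loop
vertex -4.396 -2.227 2.43
vertex -4.129 -2.858 2.505
vertex -3.757 -2.087 4.495
endloop
endfacet
facet normal 0.129 -0.064 -0.990
outer loop
vertex -4.129 -2.858 2.505
vertex -3.503 -2.213 2.545
vertex -3.496 -3.111 2.604
endloop
endfacet
facet normal -0.394 -0.830 0.395
outer loop
vertex -4.129 -2.858 2.505
vertex -3.496 -3.111 2.604
vertex -3.757 -2.087 4.495
endloop
endfacet
facet normal 0.129 -0.064 -0.990
outer loop
vertex -3.496 -3.111 2.604
vertex -3.503 -2.213 2.545
vertex -2.867 -2.837 2.668
endloop
endfacet
facet normal 0.307 -0.818 0.486
outer loop
vertex -3.496 -3.111 2.604
vertex -2.867 -2.837 2.668
vertex -3.757 -2.087 4.495
endloop
endfacet
facet normal -0.313 0.950 0.006
outer loop
vertex 0.965 0.493 -0.336
vertex 0.325 0.275 0.717
vertex 1.512 0.666 0.776
endloop
endfacet
facet normal 0.329 0.895 -0.301
outer loop
vertex 0.965 0.493 -0.336
vertex 1.512 0.666 0.776
vertex 2.146 0.12 -0.155
endloop
endfacet
facet normal 0.272 0.446 -0.853
outer loop
vertex 0.965 0.493 -0.336
vertex 2.146 0.12 -0.155
vertex 1.35 -0.608 -0.789
endloop
endfacet
facet normal -0.406 0.223 -0.886
outer loop
vertex 0.965 0.493 -0.336
vertex 1.35 -0.608 -0.789
vertex 0.225 -0.512 -0.25
endloop
endfacet
facet normal -0.767 0.534 -0.356
outer loop
vertex 0.965 0.493 -0.336
vertex 0.225 -0.512 -0.25
vertex 0.325 0.275 0.717
endloop
endfacet
facet normal 0.777 0.606 0.174
outer loop
vertex 2.146 0.12 -0.155
vertex 1.512 0.666 0.776
vertex 2.235 -0.328 1.01
endloop
endfacet
facet normal -0.262 0.694 0.670
outer loop
vertex 1.512 0.666 0.776
vertex 0.325 0.275 0.717
vertex 1.11 -0.232 1.549
endloop
endfacet
facet normal -0.996 0.022 0.085
outer loop
vertex 0.325 0.275 0.717
vertex 0.225 -0.512 -0.25
vertex 0.314 -0.96 0.915
endloop
endfacet
facet normal -0.412 -0.482 -0.774
outer loop
vertex 0.225 -0.512 -0.25
vertex 1.35 -0.608 -0.789
vertex 0.948 -1.506 -0.016
endloop
endfacet
facet normal 0.684 -0.121 -0.719
outer loop
vertex 1.35 -0.608 -0.789
vertex 2.146 0.12 -0.155
vertex 2.135 -1.115 0.043
endloop
endfacet
facet normal 0.406 -0.223 0.886
outer loop
vertex 1.495 -1.333 1.096
vertex 2.235 -0.328 1.01
vertex 1.11 -0.232 1.549
endloop
endfacet
facet normal -0.272 -0.446 0.853
outer loop
vertex 1.495 -1.333 1.096
vertex 1.11 -0.232 1.549
vertex 0.314 -0.96 0.915
endloop
endfacet
facet normal -0.329 -0.895 0.301
outer loop
vertex 1.495 -1.333 1.096
vertex 0.314 -0.96 0.915
vertex 0.948 -1.506 -0.016
endloop
endfacet
facet normal 0.313 -0.950 -0.006
outer loop
vertex 1.495 -1.333 1.096
vertex 0.948 -1.506 -0.016
vertex 2.135 -1.115 0.043
endloop
endfacet
facet normal 0.767 -0.534 0.356
outer loop
vertex 1.495 -1.333 1.096
vertex 2.135 -1.115 0.043
vertex 2.235 -0.328 1.01
endloop
endfacet
facet normal 0.412 0.482 0.774
outer loop
vertex 1.11 -0.232 1.549
vertex 2.235 -0.328 1.01
vertex 1.512 0.666 0.776
endloop
endfacet
facet normal -0.684 0.121 0.719
outer loop
vertex 0.314 -0.96 0.915
vertex 1.11 -0.232 1.549
vertex 0.325 0.275 0.717
endloop
endfacet
facet normal -0.777 -0.606 -0.174
outer loop
vertex 0.948 -1.506 -0.016
vertex 0.314 -0.96 0.915
vertex 0.225 -0.512 -0.25
endloop
endfacet
facet normal 0.262 -0.694 -0.670
outer loop
vertex 2.135 -1.115 0.043
vertex 0.948 -1.506 -0.016
vertex 1.35 -0.608 -0.789
endloop
endfacet
facet normal 0.996 -0.022 -0.085
outer loop
vertex 2.235 -0.328 1.01
vertex 2.135 -1.115 0.043
vertex 2.146 0.12 -0.155
endloop
endfacet

endsolid


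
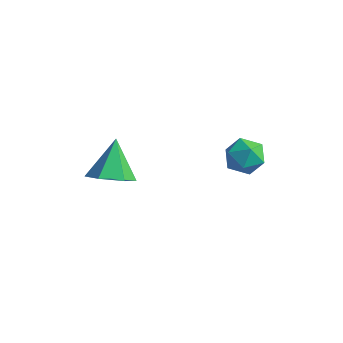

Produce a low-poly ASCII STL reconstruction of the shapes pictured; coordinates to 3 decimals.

solid 
facet normal -0.747 -0.665 0.025
outer loop
vertex 3.182 1.811 -1.496
vertex 3.658 1.263 -1.854
vertex 3.638 1.316 -1.046
endloop
endfacet
facet normal -0.793 -0.210 0.572
outer loop
vertex 3.182 1.811 -1.496
vertex 3.638 1.316 -1.046
vertex 3.574 2.098 -0.848
endloop
endfacet
facet normal -0.838 0.451 0.307
outer loop
vertex 3.182 1.811 -1.496
vertex 3.574 2.098 -0.848
vertex 3.555 2.529 -1.533
endloop
endfacet
facet normal -0.820 0.405 -0.405
outer loop
vertex 3.182 1.811 -1.496
vertex 3.555 2.529 -1.533
vertex 3.607 2.013 -2.155
endloop
endfacet
facet normal -0.764 -0.285 -0.580
outer loop
vertex 3.182 1.811 -1.496
vertex 3.607 2.013 -2.155
vertex 3.658 1.263 -1.854
endloop
endfacet
facet normal -0.189 -0.256 0.948
outer loop
vertex 3.574 2.098 -0.848
vertex 3.638 1.316 -1.046
vertex 4.293 1.727 -0.805
endloop
endfacet
facet normal -0.114 -0.992 0.062
outer loop
vertex 3.638 1.316 -1.046
vertex 3.658 1.263 -1.854
vertex 4.345 1.211 -1.427
endloop
endfacet
facet normal -0.140 -0.377 -0.916
outer loop
vertex 3.658 1.263 -1.854
vertex 3.607 2.013 -2.155
vertex 4.326 1.642 -2.112
endloop
endfacet
facet normal -0.231 0.739 -0.633
outer loop
vertex 3.607 2.013 -2.155
vertex 3.555 2.529 -1.533
vertex 4.262 2.424 -1.914
endloop
endfacet
facet normal -0.261 0.814 0.519
outer loop
vertex 3.555 2.529 -1.533
vertex 3.574 2.098 -0.848
vertex 4.242 2.477 -1.106
endloop
endfacet
facet normal 0.820 -0.405 0.405
outer loop
vertex 4.718 1.929 -1.464
vertex 4.293 1.727 -0.805
vertex 4.345 1.211 -1.427
endloop
endfacet
facet normal 0.838 -0.451 -0.307
outer loop
vertex 4.718 1.929 -1.464
vertex 4.345 1.211 -1.427
vertex 4.326 1.642 -2.112
endloop
endfacet
facet normal 0.793 0.210 -0.572
outer loop
vertex 4.718 1.929 -1.464
vertex 4.326 1.642 -2.112
vertex 4.262 2.424 -1.914
endloop
endfacet
facet normal 0.747 0.665 -0.025
outer loop
vertex 4.718 1.929 -1.464
vertex 4.262 2.424 -1.914
vertex 4.242 2.477 -1.106
endloop
endfacet
facet normal 0.764 0.285 0.580
outer loop
vertex 4.718 1.929 -1.464
vertex 4.242 2.477 -1.106
vertex 4.293 1.727 -0.805
endloop
endfacet
facet normal 0.231 -0.739 0.633
outer loop
vertex 4.345 1.211 -1.427
vertex 4.293 1.727 -0.805
vertex 3.638 1.316 -1.046
endloop
endfacet
facet normal 0.261 -0.814 -0.519
outer loop
vertex 4.326 1.642 -2.112
vertex 4.345 1.211 -1.427
vertex 3.658 1.263 -1.854
endloop
endfacet
facet normal 0.189 0.256 -0.948
outer loop
vertex 4.262 2.424 -1.914
vertex 4.326 1.642 -2.112
vertex 3.607 2.013 -2.155
endloop
endfacet
facet normal 0.114 0.992 -0.062
outer loop
vertex 4.242 2.477 -1.106
vertex 4.262 2.424 -1.914
vertex 3.555 2.529 -1.533
endloop
endfacet
facet normal 0.140 0.377 0.916
outer loop
vertex 4.293 1.727 -0.805
vertex 4.242 2.477 -1.106
vertex 3.574 2.098 -0.848
endloop
endfacet
facet normal 0.299 -0.575 -0.761
outer loop
vertex 0.408 0.333 -3.722
vertex -0.327 -0.207 -3.603
vertex -0.375 0.517 -4.169
endloop
endfacet
facet normal 0.263 0.963 -0.065
outer loop
vertex 0.408 0.333 -3.722
vertex -0.375 0.517 -4.169
vertex -0.833 0.767 -2.317
endloop
endfacet
facet normal 0.299 -0.575 -0.761
outer loop
vertex -0.375 0.517 -4.169
vertex -0.327 -0.207 -3.603
vertex -1.11 -0.023 -4.05
endloop
endfacet
facet normal -0.599 0.760 -0.251
outer loop
vertex -0.375 0.517 -4.169
vertex -1.11 -0.023 -4.05
vertex -0.833 0.767 -2.317
endloop
endfacet
facet normal 0.299 -0.576 -0.761
outer loop
vertex -1.11 -0.023 -4.05
vertex -0.327 -0.207 -3.603
vertex -1.063 -0.746 -3.484
endloop
endfacet
facet normal -0.989 0.044 0.138
outer loop
vertex -1.11 -0.023 -4.05
vertex -1.063 -0.746 -3.484
vertex -0.833 0.767 -2.317
endloop
endfacet
facet normal 0.299 -0.576 -0.761
outer loop
vertex -1.063 -0.746 -3.484
vertex -0.327 -0.207 -3.603
vertex -0.28 -0.93 -3.037
endloop
endfacet
facet normal -0.518 -0.472 0.714
outer loop
vertex -1.063 -0.746 -3.484
vertex -0.28 -0.93 -3.037
vertex -0.833 0.767 -2.317
endloop
endfacet
facet normal 0.299 -0.576 -0.761
outer loop
vertex -0.28 -0.93 -3.037
vertex -0.327 -0.207 -3.603
vertex 0.456 -0.391 -3.156
endloop
endfacet
facet normal 0.343 -0.270 0.900
outer loop
vertex -0.28 -0.93 -3.037
vertex 0.456 -0.391 -3.156
vertex -0.833 0.767 -2.317
endloop
endfacet
facet normal 0.299 -0.575 -0.761
outer loop
vertex 0.456 -0.391 -3.156
vertex -0.327 -0.207 -3.603
vertex 0.408 0.333 -3.722
endloop
endfacet
facet normal 0.734 0.448 0.510
outer loop
vertex 0.456 -0.391 -3.156
vertex 0.408 0.333 -3.722
vertex -0.833 0.767 -2.317
endloop
endfacet

endsolid


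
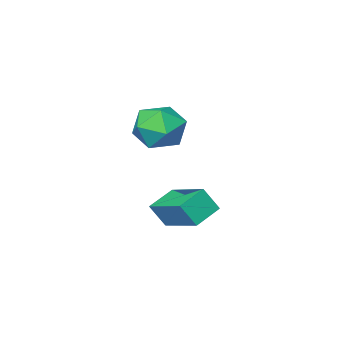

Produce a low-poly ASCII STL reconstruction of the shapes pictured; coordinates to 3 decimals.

solid 
facet normal -0.822 0.516 -0.241
outer loop
vertex -1.385 -1.133 -2.63
vertex -1.9 -1.804 -2.312
vertex -1.641 -1.135 -1.763
endloop
endfacet
facet normal -0.283 0.956 -0.081
outer loop
vertex -1.385 -1.133 -2.63
vertex -1.641 -1.135 -1.763
vertex -0.795 -0.903 -1.984
endloop
endfacet
facet normal 0.258 0.812 -0.524
outer loop
vertex -1.385 -1.133 -2.63
vertex -0.795 -0.903 -1.984
vertex -0.531 -1.43 -2.67
endloop
endfacet
facet normal 0.054 0.283 -0.958
outer loop
vertex -1.385 -1.133 -2.63
vertex -0.531 -1.43 -2.67
vertex -1.214 -1.987 -2.873
endloop
endfacet
facet normal -0.614 0.100 -0.783
outer loop
vertex -1.385 -1.133 -2.63
vertex -1.214 -1.987 -2.873
vertex -1.9 -1.804 -2.312
endloop
endfacet
facet normal -0.069 0.809 0.583
outer loop
vertex -0.795 -0.903 -1.984
vertex -1.641 -1.135 -1.763
vertex -0.946 -1.433 -1.267
endloop
endfacet
facet normal -0.941 0.098 0.324
outer loop
vertex -1.641 -1.135 -1.763
vertex -1.9 -1.804 -2.312
vertex -1.629 -1.99 -1.47
endloop
endfacet
facet normal -0.605 -0.574 -0.552
outer loop
vertex -1.9 -1.804 -2.312
vertex -1.214 -1.987 -2.873
vertex -1.365 -2.517 -2.156
endloop
endfacet
facet normal 0.476 -0.279 -0.834
outer loop
vertex -1.214 -1.987 -2.873
vertex -0.531 -1.43 -2.67
vertex -0.519 -2.285 -2.377
endloop
endfacet
facet normal 0.807 0.576 -0.132
outer loop
vertex -0.531 -1.43 -2.67
vertex -0.795 -0.903 -1.984
vertex -0.26 -1.616 -1.828
endloop
endfacet
facet normal -0.054 -0.283 0.958
outer loop
vertex -0.775 -2.287 -1.51
vertex -0.946 -1.433 -1.267
vertex -1.629 -1.99 -1.47
endloop
endfacet
facet normal -0.258 -0.812 0.524
outer loop
vertex -0.775 -2.287 -1.51
vertex -1.629 -1.99 -1.47
vertex -1.365 -2.517 -2.156
endloop
endfacet
facet normal 0.283 -0.956 0.081
outer loop
vertex -0.775 -2.287 -1.51
vertex -1.365 -2.517 -2.156
vertex -0.519 -2.285 -2.377
endloop
endfacet
facet normal 0.822 -0.516 0.241
outer loop
vertex -0.775 -2.287 -1.51
vertex -0.519 -2.285 -2.377
vertex -0.26 -1.616 -1.828
endloop
endfacet
facet normal 0.614 -0.100 0.783
outer loop
vertex -0.775 -2.287 -1.51
vertex -0.26 -1.616 -1.828
vertex -0.946 -1.433 -1.267
endloop
endfacet
facet normal -0.476 0.279 0.834
outer loop
vertex -1.629 -1.99 -1.47
vertex -0.946 -1.433 -1.267
vertex -1.641 -1.135 -1.763
endloop
endfacet
facet normal -0.807 -0.576 0.132
outer loop
vertex -1.365 -2.517 -2.156
vertex -1.629 -1.99 -1.47
vertex -1.9 -1.804 -2.312
endloop
endfacet
facet normal 0.069 -0.809 -0.583
outer loop
vertex -0.519 -2.285 -2.377
vertex -1.365 -2.517 -2.156
vertex -1.214 -1.987 -2.873
endloop
endfacet
facet normal 0.941 -0.098 -0.324
outer loop
vertex -0.26 -1.616 -1.828
vertex -0.519 -2.285 -2.377
vertex -0.531 -1.43 -2.67
endloop
endfacet
facet normal 0.605 0.574 0.552
outer loop
vertex -0.946 -1.433 -1.267
vertex -0.26 -1.616 -1.828
vertex -0.795 -0.903 -1.984
endloop
endfacet
facet normal -0.403 0.345 -0.847
outer loop
vertex -0.567 2.027 -3.709
vertex 0.302 2.185 -4.058
vertex -0.545 0.549 -4.322
endloop
endfacet
facet normal -0.915 -0.166 0.368
outer loop
vertex -0.202 0.255 -3.602
vertex -0.567 2.027 -3.709
vertex -0.545 0.549 -4.322
endloop
endfacet
facet normal -0.403 0.345 -0.847
outer loop
vertex -0.545 0.549 -4.322
vertex 0.302 2.185 -4.058
vertex 0.324 0.707 -4.671
endloop
endfacet
facet normal 0.014 -0.923 -0.384
outer loop
vertex 0.324 0.707 -4.671
vertex -0.202 0.255 -3.602
vertex -0.545 0.549 -4.322
endloop
endfacet
facet normal -0.014 0.923 0.384
outer loop
vertex -0.567 2.027 -3.709
vertex 0.645 1.891 -3.338
vertex 0.302 2.185 -4.058
endloop
endfacet
facet normal -0.915 -0.166 0.368
outer loop
vertex -0.224 1.733 -2.989
vertex -0.567 2.027 -3.709
vertex -0.202 0.255 -3.602
endloop
endfacet
facet normal -0.014 0.923 0.384
outer loop
vertex -0.224 1.733 -2.989
vertex 0.645 1.891 -3.338
vertex -0.567 2.027 -3.709
endloop
endfacet
facet normal 0.915 0.166 -0.368
outer loop
vertex 0.302 2.185 -4.058
vertex 0.645 1.891 -3.338
vertex 0.324 0.707 -4.671
endloop
endfacet
facet normal 0.014 -0.923 -0.384
outer loop
vertex 0.667 0.413 -3.951
vertex -0.202 0.255 -3.602
vertex 0.324 0.707 -4.671
endloop
endfacet
facet normal 0.915 0.166 -0.368
outer loop
vertex 0.324 0.707 -4.671
vertex 0.645 1.891 -3.338
vertex 0.667 0.413 -3.951
endloop
endfacet
facet normal 0.403 -0.345 0.847
outer loop
vertex 0.667 0.413 -3.951
vertex -0.224 1.733 -2.989
vertex -0.202 0.255 -3.602
endloop
endfacet
facet normal 0.403 -0.345 0.847
outer loop
vertex 0.645 1.891 -3.338
vertex -0.224 1.733 -2.989
vertex 0.667 0.413 -3.951
endloop
endfacet

endsolid


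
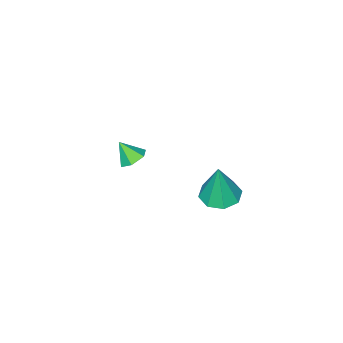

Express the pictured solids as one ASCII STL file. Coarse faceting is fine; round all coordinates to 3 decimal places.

solid 
facet normal -0.139 -0.065 -0.988
outer loop
vertex 2.18 3.768 0.605
vertex 1.61 2.97 0.738
vertex 1.45 3.946 0.696
endloop
endfacet
facet normal 0.261 0.918 0.299
outer loop
vertex 2.18 3.768 0.605
vertex 1.45 3.946 0.696
vertex 1.91 3.11 2.862
endloop
endfacet
facet normal -0.140 -0.065 -0.988
outer loop
vertex 1.45 3.946 0.696
vertex 1.61 2.97 0.738
vertex 0.813 3.553 0.812
endloop
endfacet
facet normal -0.426 0.810 0.403
outer loop
vertex 1.45 3.946 0.696
vertex 0.813 3.553 0.812
vertex 1.91 3.11 2.862
endloop
endfacet
facet normal -0.140 -0.066 -0.988
outer loop
vertex 0.813 3.553 0.812
vertex 1.61 2.97 0.738
vertex 0.643 2.818 0.885
endloop
endfacet
facet normal -0.833 0.242 0.498
outer loop
vertex 0.813 3.553 0.812
vertex 0.643 2.818 0.885
vertex 1.91 3.11 2.862
endloop
endfacet
facet normal -0.140 -0.064 -0.988
outer loop
vertex 0.643 2.818 0.885
vertex 1.61 2.97 0.738
vertex 1.039 2.172 0.871
endloop
endfacet
facet normal -0.719 -0.452 0.528
outer loop
vertex 0.643 2.818 0.885
vertex 1.039 2.172 0.871
vertex 1.91 3.11 2.862
endloop
endfacet
facet normal -0.140 -0.064 -0.988
outer loop
vertex 1.039 2.172 0.871
vertex 1.61 2.97 0.738
vertex 1.77 1.994 0.779
endloop
endfacet
facet normal -0.151 -0.867 0.475
outer loop
vertex 1.039 2.172 0.871
vertex 1.77 1.994 0.779
vertex 1.91 3.11 2.862
endloop
endfacet
facet normal -0.140 -0.064 -0.988
outer loop
vertex 1.77 1.994 0.779
vertex 1.61 2.97 0.738
vertex 2.407 2.388 0.663
endloop
endfacet
facet normal 0.536 -0.758 0.370
outer loop
vertex 1.77 1.994 0.779
vertex 2.407 2.388 0.663
vertex 1.91 3.11 2.862
endloop
endfacet
facet normal -0.140 -0.064 -0.988
outer loop
vertex 2.407 2.388 0.663
vertex 1.61 2.97 0.738
vertex 2.577 3.123 0.591
endloop
endfacet
facet normal 0.942 -0.191 0.276
outer loop
vertex 2.407 2.388 0.663
vertex 2.577 3.123 0.591
vertex 1.91 3.11 2.862
endloop
endfacet
facet normal -0.140 -0.065 -0.988
outer loop
vertex 2.577 3.123 0.591
vertex 1.61 2.97 0.738
vertex 2.18 3.768 0.605
endloop
endfacet
facet normal 0.828 0.504 0.246
outer loop
vertex 2.577 3.123 0.591
vertex 2.18 3.768 0.605
vertex 1.91 3.11 2.862
endloop
endfacet
facet normal -0.218 0.579 -0.786
outer loop
vertex 1.942 -2.491 -0.724
vertex 1.389 -2.96 -0.916
vertex 1.25 -2.385 -0.454
endloop
endfacet
facet normal 0.384 0.434 0.815
outer loop
vertex 1.942 -2.491 -0.724
vertex 1.25 -2.385 -0.454
vertex 1.651 -3.66 0.036
endloop
endfacet
facet normal -0.218 0.579 -0.786
outer loop
vertex 1.25 -2.385 -0.454
vertex 1.389 -2.96 -0.916
vertex 0.697 -2.854 -0.646
endloop
endfacet
facet normal -0.461 0.188 0.867
outer loop
vertex 1.25 -2.385 -0.454
vertex 0.697 -2.854 -0.646
vertex 1.651 -3.66 0.036
endloop
endfacet
facet normal -0.218 0.579 -0.786
outer loop
vertex 0.697 -2.854 -0.646
vertex 1.389 -2.96 -0.916
vertex 0.835 -3.429 -1.108
endloop
endfacet
facet normal -0.742 -0.519 0.424
outer loop
vertex 0.697 -2.854 -0.646
vertex 0.835 -3.429 -1.108
vertex 1.651 -3.66 0.036
endloop
endfacet
facet normal -0.217 0.578 -0.786
outer loop
vertex 0.835 -3.429 -1.108
vertex 1.389 -2.96 -0.916
vertex 1.527 -3.535 -1.377
endloop
endfacet
facet normal -0.178 -0.981 -0.071
outer loop
vertex 0.835 -3.429 -1.108
vertex 1.527 -3.535 -1.377
vertex 1.651 -3.66 0.036
endloop
endfacet
facet normal -0.217 0.578 -0.786
outer loop
vertex 1.527 -3.535 -1.377
vertex 1.389 -2.96 -0.916
vertex 2.08 -3.066 -1.185
endloop
endfacet
facet normal 0.666 -0.735 -0.124
outer loop
vertex 1.527 -3.535 -1.377
vertex 2.08 -3.066 -1.185
vertex 1.651 -3.66 0.036
endloop
endfacet
facet normal -0.217 0.578 -0.786
outer loop
vertex 2.08 -3.066 -1.185
vertex 1.389 -2.96 -0.916
vertex 1.942 -2.491 -0.724
endloop
endfacet
facet normal 0.947 -0.028 0.319
outer loop
vertex 2.08 -3.066 -1.185
vertex 1.942 -2.491 -0.724
vertex 1.651 -3.66 0.036
endloop
endfacet

endsolid
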